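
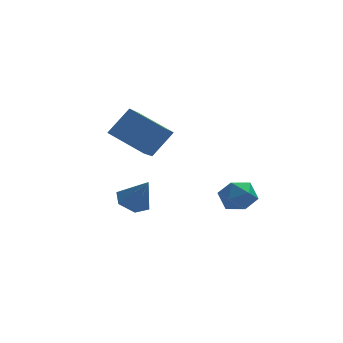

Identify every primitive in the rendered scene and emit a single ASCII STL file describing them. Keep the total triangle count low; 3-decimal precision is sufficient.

solid 
facet normal -0.608 0.793 0.034
outer loop
vertex -1.207 -0.021 -1.667
vertex -1.625 -0.363 -1.166
vertex -1.062 0.059 -0.95
endloop
endfacet
facet normal 0.060 0.991 -0.123
outer loop
vertex -1.207 -0.021 -1.667
vertex -1.062 0.059 -0.95
vertex -0.511 -0.034 -1.429
endloop
endfacet
facet normal 0.257 0.647 -0.718
outer loop
vertex -1.207 -0.021 -1.667
vertex -0.511 -0.034 -1.429
vertex -0.734 -0.513 -1.941
endloop
endfacet
facet normal -0.289 0.238 -0.927
outer loop
vertex -1.207 -0.021 -1.667
vertex -0.734 -0.513 -1.941
vertex -1.422 -0.717 -1.779
endloop
endfacet
facet normal -0.823 0.329 -0.463
outer loop
vertex -1.207 -0.021 -1.667
vertex -1.422 -0.717 -1.779
vertex -1.625 -0.363 -1.166
endloop
endfacet
facet normal 0.485 0.774 0.407
outer loop
vertex -0.511 -0.034 -1.429
vertex -1.062 0.059 -0.95
vertex -0.498 -0.383 -0.781
endloop
endfacet
facet normal -0.595 0.454 0.663
outer loop
vertex -1.062 0.059 -0.95
vertex -1.625 -0.363 -1.166
vertex -1.186 -0.587 -0.619
endloop
endfacet
facet normal -0.944 -0.297 -0.141
outer loop
vertex -1.625 -0.363 -1.166
vertex -1.422 -0.717 -1.779
vertex -1.409 -1.066 -1.131
endloop
endfacet
facet normal -0.079 -0.443 -0.893
outer loop
vertex -1.422 -0.717 -1.779
vertex -0.734 -0.513 -1.941
vertex -0.858 -1.159 -1.61
endloop
endfacet
facet normal 0.803 0.219 -0.555
outer loop
vertex -0.734 -0.513 -1.941
vertex -0.511 -0.034 -1.429
vertex -0.295 -0.737 -1.394
endloop
endfacet
facet normal 0.289 -0.238 0.927
outer loop
vertex -0.713 -1.079 -0.893
vertex -0.498 -0.383 -0.781
vertex -1.186 -0.587 -0.619
endloop
endfacet
facet normal -0.257 -0.647 0.718
outer loop
vertex -0.713 -1.079 -0.893
vertex -1.186 -0.587 -0.619
vertex -1.409 -1.066 -1.131
endloop
endfacet
facet normal -0.060 -0.991 0.123
outer loop
vertex -0.713 -1.079 -0.893
vertex -1.409 -1.066 -1.131
vertex -0.858 -1.159 -1.61
endloop
endfacet
facet normal 0.608 -0.793 -0.034
outer loop
vertex -0.713 -1.079 -0.893
vertex -0.858 -1.159 -1.61
vertex -0.295 -0.737 -1.394
endloop
endfacet
facet normal 0.823 -0.329 0.463
outer loop
vertex -0.713 -1.079 -0.893
vertex -0.295 -0.737 -1.394
vertex -0.498 -0.383 -0.781
endloop
endfacet
facet normal 0.079 0.443 0.893
outer loop
vertex -1.186 -0.587 -0.619
vertex -0.498 -0.383 -0.781
vertex -1.062 0.059 -0.95
endloop
endfacet
facet normal -0.803 -0.219 0.555
outer loop
vertex -1.409 -1.066 -1.131
vertex -1.186 -0.587 -0.619
vertex -1.625 -0.363 -1.166
endloop
endfacet
facet normal -0.485 -0.774 -0.407
outer loop
vertex -0.858 -1.159 -1.61
vertex -1.409 -1.066 -1.131
vertex -1.422 -0.717 -1.779
endloop
endfacet
facet normal 0.595 -0.454 -0.663
outer loop
vertex -0.295 -0.737 -1.394
vertex -0.858 -1.159 -1.61
vertex -0.734 -0.513 -1.941
endloop
endfacet
facet normal 0.944 0.297 0.141
outer loop
vertex -0.498 -0.383 -0.781
vertex -0.295 -0.737 -1.394
vertex -0.511 -0.034 -1.429
endloop
endfacet
facet normal -0.702 0.557 0.444
outer loop
vertex -5.075 1.31 1.27
vertex -4.26 1.581 2.219
vertex -4.501 2.756 0.365
endloop
endfacet
facet normal -0.637 -0.211 -0.742
outer loop
vertex -3.42 1.899 -0.319
vertex -5.075 1.31 1.27
vertex -4.501 2.756 0.365
endloop
endfacet
facet normal -0.703 0.556 0.444
outer loop
vertex -4.501 2.756 0.365
vertex -4.26 1.581 2.219
vertex -3.687 3.027 1.314
endloop
endfacet
facet normal 0.319 0.803 -0.503
outer loop
vertex -3.687 3.027 1.314
vertex -3.42 1.899 -0.319
vertex -4.501 2.756 0.365
endloop
endfacet
facet normal -0.319 -0.803 0.503
outer loop
vertex -5.075 1.31 1.27
vertex -3.179 0.724 1.535
vertex -4.26 1.581 2.219
endloop
endfacet
facet normal -0.637 -0.212 -0.742
outer loop
vertex -3.993 0.453 0.586
vertex -5.075 1.31 1.27
vertex -3.42 1.899 -0.319
endloop
endfacet
facet normal -0.319 -0.804 0.503
outer loop
vertex -3.993 0.453 0.586
vertex -3.179 0.724 1.535
vertex -5.075 1.31 1.27
endloop
endfacet
facet normal 0.637 0.212 0.741
outer loop
vertex -4.26 1.581 2.219
vertex -3.179 0.724 1.535
vertex -3.687 3.027 1.314
endloop
endfacet
facet normal 0.318 0.804 -0.503
outer loop
vertex -2.605 2.17 0.63
vertex -3.42 1.899 -0.319
vertex -3.687 3.027 1.314
endloop
endfacet
facet normal 0.636 0.212 0.742
outer loop
vertex -3.687 3.027 1.314
vertex -3.179 0.724 1.535
vertex -2.605 2.17 0.63
endloop
endfacet
facet normal 0.702 -0.556 -0.444
outer loop
vertex -2.605 2.17 0.63
vertex -3.993 0.453 0.586
vertex -3.42 1.899 -0.319
endloop
endfacet
facet normal 0.702 -0.557 -0.444
outer loop
vertex -3.179 0.724 1.535
vertex -3.993 0.453 0.586
vertex -2.605 2.17 0.63
endloop
endfacet
facet normal -0.367 0.349 -0.863
outer loop
vertex -3.274 3.636 -3.321
vertex -3.862 3.27 -3.219
vertex -3.811 3.925 -2.976
endloop
endfacet
facet normal 0.632 0.619 0.466
outer loop
vertex -3.274 3.636 -3.321
vertex -3.811 3.925 -2.976
vertex -3.378 2.81 -2.081
endloop
endfacet
facet normal -0.367 0.349 -0.863
outer loop
vertex -3.811 3.925 -2.976
vertex -3.862 3.27 -3.219
vertex -4.399 3.559 -2.874
endloop
endfacet
facet normal -0.210 0.561 0.801
outer loop
vertex -3.811 3.925 -2.976
vertex -4.399 3.559 -2.874
vertex -3.378 2.81 -2.081
endloop
endfacet
facet normal -0.367 0.349 -0.863
outer loop
vertex -4.399 3.559 -2.874
vertex -3.862 3.27 -3.219
vertex -4.45 2.904 -3.117
endloop
endfacet
facet normal -0.689 -0.204 0.695
outer loop
vertex -4.399 3.559 -2.874
vertex -4.45 2.904 -3.117
vertex -3.378 2.81 -2.081
endloop
endfacet
facet normal -0.367 0.349 -0.862
outer loop
vertex -4.45 2.904 -3.117
vertex -3.862 3.27 -3.219
vertex -3.913 2.616 -3.462
endloop
endfacet
facet normal -0.325 -0.911 0.254
outer loop
vertex -4.45 2.904 -3.117
vertex -3.913 2.616 -3.462
vertex -3.378 2.81 -2.081
endloop
endfacet
facet normal -0.367 0.349 -0.862
outer loop
vertex -3.913 2.616 -3.462
vertex -3.862 3.27 -3.219
vertex -3.325 2.982 -3.564
endloop
endfacet
facet normal 0.517 -0.852 -0.080
outer loop
vertex -3.913 2.616 -3.462
vertex -3.325 2.982 -3.564
vertex -3.378 2.81 -2.081
endloop
endfacet
facet normal -0.367 0.349 -0.862
outer loop
vertex -3.325 2.982 -3.564
vertex -3.862 3.27 -3.219
vertex -3.274 3.636 -3.321
endloop
endfacet
facet normal 0.996 -0.087 0.025
outer loop
vertex -3.325 2.982 -3.564
vertex -3.274 3.636 -3.321
vertex -3.378 2.81 -2.081
endloop
endfacet

endsolid


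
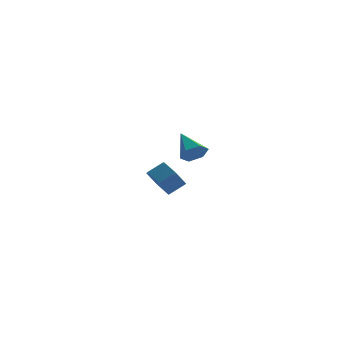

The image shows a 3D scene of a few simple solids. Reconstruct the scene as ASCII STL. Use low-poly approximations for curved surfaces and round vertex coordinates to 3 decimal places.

solid 
facet normal 0.453 -0.717 -0.530
outer loop
vertex -0.156 -3.775 2.837
vertex -0.787 -4.004 2.607
vertex -0.433 -3.509 2.24
endloop
endfacet
facet normal 0.585 0.806 0.087
outer loop
vertex -0.156 -3.775 2.837
vertex -0.433 -3.509 2.24
vertex -1.513 -2.856 3.453
endloop
endfacet
facet normal 0.454 -0.717 -0.529
outer loop
vertex -0.433 -3.509 2.24
vertex -0.787 -4.004 2.607
vertex -1.064 -3.738 2.009
endloop
endfacet
facet normal -0.104 0.834 -0.542
outer loop
vertex -0.433 -3.509 2.24
vertex -1.064 -3.738 2.009
vertex -1.513 -2.856 3.453
endloop
endfacet
facet normal 0.454 -0.717 -0.529
outer loop
vertex -1.064 -3.738 2.009
vertex -0.787 -4.004 2.607
vertex -1.418 -4.233 2.376
endloop
endfacet
facet normal -0.852 0.284 -0.439
outer loop
vertex -1.064 -3.738 2.009
vertex -1.418 -4.233 2.376
vertex -1.513 -2.856 3.453
endloop
endfacet
facet normal 0.454 -0.717 -0.529
outer loop
vertex -1.418 -4.233 2.376
vertex -0.787 -4.004 2.607
vertex -1.141 -4.498 2.973
endloop
endfacet
facet normal -0.911 -0.292 0.293
outer loop
vertex -1.418 -4.233 2.376
vertex -1.141 -4.498 2.973
vertex -1.513 -2.856 3.453
endloop
endfacet
facet normal 0.454 -0.717 -0.529
outer loop
vertex -1.141 -4.498 2.973
vertex -0.787 -4.004 2.607
vertex -0.51 -4.269 3.204
endloop
endfacet
facet normal -0.221 -0.319 0.921
outer loop
vertex -1.141 -4.498 2.973
vertex -0.51 -4.269 3.204
vertex -1.513 -2.856 3.453
endloop
endfacet
facet normal 0.453 -0.718 -0.529
outer loop
vertex -0.51 -4.269 3.204
vertex -0.787 -4.004 2.607
vertex -0.156 -3.775 2.837
endloop
endfacet
facet normal 0.527 0.230 0.818
outer loop
vertex -0.51 -4.269 3.204
vertex -0.156 -3.775 2.837
vertex -1.513 -2.856 3.453
endloop
endfacet
facet normal -0.749 -0.367 -0.551
outer loop
vertex -2.568 2.463 -2.658
vertex -3.07 2.209 -1.807
vertex -3.211 3.128 -2.227
endloop
endfacet
facet normal 0.204 0.664 -0.719
outer loop
vertex -2.568 2.463 -2.658
vertex -3.211 3.128 -2.227
vertex -1.789 2.845 -2.084
endloop
endfacet
facet normal 0.204 0.663 -0.720
outer loop
vertex -1.789 2.845 -2.084
vertex -3.211 3.128 -2.227
vertex -2.432 3.51 -1.654
endloop
endfacet
facet normal 0.749 0.368 0.551
outer loop
vertex -1.789 2.845 -2.084
vertex -2.432 3.51 -1.654
vertex -2.29 2.591 -1.233
endloop
endfacet
facet normal -0.750 -0.367 -0.551
outer loop
vertex -3.211 3.128 -2.227
vertex -3.07 2.209 -1.807
vertex -3.712 2.874 -1.376
endloop
endfacet
facet normal -0.444 0.896 0.006
outer loop
vertex -3.211 3.128 -2.227
vertex -3.712 2.874 -1.376
vertex -2.432 3.51 -1.654
endloop
endfacet
facet normal -0.444 0.896 0.006
outer loop
vertex -2.432 3.51 -1.654
vertex -3.712 2.874 -1.376
vertex -2.933 3.256 -0.803
endloop
endfacet
facet normal 0.749 0.368 0.551
outer loop
vertex -2.432 3.51 -1.654
vertex -2.933 3.256 -0.803
vertex -2.29 2.591 -1.233
endloop
endfacet
facet normal -0.750 -0.367 -0.551
outer loop
vertex -3.712 2.874 -1.376
vertex -3.07 2.209 -1.807
vertex -3.571 1.955 -0.956
endloop
endfacet
facet normal -0.648 0.232 0.726
outer loop
vertex -3.712 2.874 -1.376
vertex -3.571 1.955 -0.956
vertex -2.933 3.256 -0.803
endloop
endfacet
facet normal -0.648 0.233 0.725
outer loop
vertex -2.933 3.256 -0.803
vertex -3.571 1.955 -0.956
vertex -2.792 2.337 -0.382
endloop
endfacet
facet normal 0.749 0.368 0.551
outer loop
vertex -2.933 3.256 -0.803
vertex -2.792 2.337 -0.382
vertex -2.29 2.591 -1.233
endloop
endfacet
facet normal -0.749 -0.368 -0.551
outer loop
vertex -3.571 1.955 -0.956
vertex -3.07 2.209 -1.807
vertex -2.928 1.29 -1.386
endloop
endfacet
facet normal -0.205 -0.663 0.720
outer loop
vertex -3.571 1.955 -0.956
vertex -2.928 1.29 -1.386
vertex -2.792 2.337 -0.382
endloop
endfacet
facet normal -0.204 -0.664 0.720
outer loop
vertex -2.792 2.337 -0.382
vertex -2.928 1.29 -1.386
vertex -2.149 1.672 -0.813
endloop
endfacet
facet normal 0.749 0.367 0.551
outer loop
vertex -2.792 2.337 -0.382
vertex -2.149 1.672 -0.813
vertex -2.29 2.591 -1.233
endloop
endfacet
facet normal -0.749 -0.368 -0.551
outer loop
vertex -2.928 1.29 -1.386
vertex -3.07 2.209 -1.807
vertex -2.427 1.544 -2.237
endloop
endfacet
facet normal 0.444 -0.896 -0.006
outer loop
vertex -2.928 1.29 -1.386
vertex -2.427 1.544 -2.237
vertex -2.149 1.672 -0.813
endloop
endfacet
facet normal 0.444 -0.896 -0.006
outer loop
vertex -2.149 1.672 -0.813
vertex -2.427 1.544 -2.237
vertex -1.648 1.926 -1.664
endloop
endfacet
facet normal 0.750 0.367 0.551
outer loop
vertex -2.149 1.672 -0.813
vertex -1.648 1.926 -1.664
vertex -2.29 2.591 -1.233
endloop
endfacet
facet normal -0.749 -0.368 -0.551
outer loop
vertex -2.427 1.544 -2.237
vertex -3.07 2.209 -1.807
vertex -2.568 2.463 -2.658
endloop
endfacet
facet normal 0.648 -0.233 -0.725
outer loop
vertex -2.427 1.544 -2.237
vertex -2.568 2.463 -2.658
vertex -1.648 1.926 -1.664
endloop
endfacet
facet normal 0.648 -0.232 -0.725
outer loop
vertex -1.648 1.926 -1.664
vertex -2.568 2.463 -2.658
vertex -1.789 2.845 -2.084
endloop
endfacet
facet normal 0.750 0.367 0.551
outer loop
vertex -1.648 1.926 -1.664
vertex -1.789 2.845 -2.084
vertex -2.29 2.591 -1.233
endloop
endfacet

endsolid


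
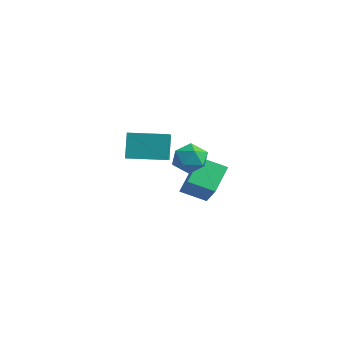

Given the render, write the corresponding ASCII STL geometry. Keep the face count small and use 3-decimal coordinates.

solid 
facet normal -0.909 0.361 -0.208
outer loop
vertex 2.241 0.885 -1.075
vertex 1.964 0.643 -0.284
vertex 2.306 1.437 -0.402
endloop
endfacet
facet normal -0.405 0.726 -0.556
outer loop
vertex 2.241 0.885 -1.075
vertex 2.306 1.437 -0.402
vertex 2.962 1.365 -0.973
endloop
endfacet
facet normal -0.041 0.267 -0.963
outer loop
vertex 2.241 0.885 -1.075
vertex 2.962 1.365 -0.973
vertex 3.025 0.527 -1.208
endloop
endfacet
facet normal -0.322 -0.383 -0.866
outer loop
vertex 2.241 0.885 -1.075
vertex 3.025 0.527 -1.208
vertex 2.408 0.08 -0.781
endloop
endfacet
facet normal -0.858 -0.324 -0.399
outer loop
vertex 2.241 0.885 -1.075
vertex 2.408 0.08 -0.781
vertex 1.964 0.643 -0.284
endloop
endfacet
facet normal 0.046 0.996 -0.073
outer loop
vertex 2.962 1.365 -0.973
vertex 2.306 1.437 -0.402
vertex 3.132 1.42 -0.119
endloop
endfacet
facet normal -0.771 0.405 0.492
outer loop
vertex 2.306 1.437 -0.402
vertex 1.964 0.643 -0.284
vertex 2.515 0.973 0.308
endloop
endfacet
facet normal -0.688 -0.703 0.182
outer loop
vertex 1.964 0.643 -0.284
vertex 2.408 0.08 -0.781
vertex 2.578 0.135 0.073
endloop
endfacet
facet normal 0.180 -0.798 -0.575
outer loop
vertex 2.408 0.08 -0.781
vertex 3.025 0.527 -1.208
vertex 3.234 0.063 -0.498
endloop
endfacet
facet normal 0.634 0.253 -0.731
outer loop
vertex 3.025 0.527 -1.208
vertex 2.962 1.365 -0.973
vertex 3.576 0.857 -0.616
endloop
endfacet
facet normal 0.322 0.383 0.866
outer loop
vertex 3.299 0.615 0.175
vertex 3.132 1.42 -0.119
vertex 2.515 0.973 0.308
endloop
endfacet
facet normal 0.041 -0.267 0.963
outer loop
vertex 3.299 0.615 0.175
vertex 2.515 0.973 0.308
vertex 2.578 0.135 0.073
endloop
endfacet
facet normal 0.405 -0.726 0.556
outer loop
vertex 3.299 0.615 0.175
vertex 2.578 0.135 0.073
vertex 3.234 0.063 -0.498
endloop
endfacet
facet normal 0.909 -0.361 0.208
outer loop
vertex 3.299 0.615 0.175
vertex 3.234 0.063 -0.498
vertex 3.576 0.857 -0.616
endloop
endfacet
facet normal 0.858 0.324 0.399
outer loop
vertex 3.299 0.615 0.175
vertex 3.576 0.857 -0.616
vertex 3.132 1.42 -0.119
endloop
endfacet
facet normal -0.180 0.798 0.575
outer loop
vertex 2.515 0.973 0.308
vertex 3.132 1.42 -0.119
vertex 2.306 1.437 -0.402
endloop
endfacet
facet normal -0.634 -0.253 0.731
outer loop
vertex 2.578 0.135 0.073
vertex 2.515 0.973 0.308
vertex 1.964 0.643 -0.284
endloop
endfacet
facet normal -0.046 -0.996 0.073
outer loop
vertex 3.234 0.063 -0.498
vertex 2.578 0.135 0.073
vertex 2.408 0.08 -0.781
endloop
endfacet
facet normal 0.771 -0.405 -0.492
outer loop
vertex 3.576 0.857 -0.616
vertex 3.234 0.063 -0.498
vertex 3.025 0.527 -1.208
endloop
endfacet
facet normal 0.688 0.703 -0.182
outer loop
vertex 3.132 1.42 -0.119
vertex 3.576 0.857 -0.616
vertex 2.962 1.365 -0.973
endloop
endfacet
facet normal -0.716 0.234 -0.658
outer loop
vertex -0.008 2.777 -2.404
vertex 0.778 3.696 -2.933
vertex 0.572 1.698 -3.418
endloop
endfacet
facet normal -0.595 -0.697 0.401
outer loop
vertex 1.782 1.304 -2.307
vertex -0.008 2.777 -2.404
vertex 0.572 1.698 -3.418
endloop
endfacet
facet normal -0.716 0.234 -0.658
outer loop
vertex 0.572 1.698 -3.418
vertex 0.778 3.696 -2.933
vertex 1.358 2.618 -3.947
endloop
endfacet
facet normal 0.365 -0.678 -0.638
outer loop
vertex 1.358 2.618 -3.947
vertex 1.782 1.304 -2.307
vertex 0.572 1.698 -3.418
endloop
endfacet
facet normal -0.364 0.679 0.638
outer loop
vertex -0.008 2.777 -2.404
vertex 1.988 3.302 -1.822
vertex 0.778 3.696 -2.933
endloop
endfacet
facet normal -0.595 -0.697 0.400
outer loop
vertex 1.202 2.382 -1.293
vertex -0.008 2.777 -2.404
vertex 1.782 1.304 -2.307
endloop
endfacet
facet normal -0.364 0.678 0.638
outer loop
vertex 1.202 2.382 -1.293
vertex 1.988 3.302 -1.822
vertex -0.008 2.777 -2.404
endloop
endfacet
facet normal 0.595 0.697 -0.401
outer loop
vertex 0.778 3.696 -2.933
vertex 1.988 3.302 -1.822
vertex 1.358 2.618 -3.947
endloop
endfacet
facet normal 0.364 -0.679 -0.638
outer loop
vertex 2.568 2.223 -2.836
vertex 1.782 1.304 -2.307
vertex 1.358 2.618 -3.947
endloop
endfacet
facet normal 0.595 0.697 -0.401
outer loop
vertex 1.358 2.618 -3.947
vertex 1.988 3.302 -1.822
vertex 2.568 2.223 -2.836
endloop
endfacet
facet normal 0.716 -0.234 0.658
outer loop
vertex 2.568 2.223 -2.836
vertex 1.202 2.382 -1.293
vertex 1.782 1.304 -2.307
endloop
endfacet
facet normal 0.716 -0.233 0.658
outer loop
vertex 1.988 3.302 -1.822
vertex 1.202 2.382 -1.293
vertex 2.568 2.223 -2.836
endloop
endfacet
facet normal -0.596 -0.802 0.035
outer loop
vertex 3.838 -3.079 2.209
vertex 2.384 -2.029 1.495
vertex 4.209 -3.41 0.965
endloop
endfacet
facet normal 0.753 -0.545 0.369
outer loop
vertex 5.236 -2.031 0.905
vertex 3.838 -3.079 2.209
vertex 4.209 -3.41 0.965
endloop
endfacet
facet normal -0.597 -0.802 0.035
outer loop
vertex 4.209 -3.41 0.965
vertex 2.384 -2.029 1.495
vertex 2.756 -2.36 0.251
endloop
endfacet
facet normal 0.278 -0.247 -0.928
outer loop
vertex 2.756 -2.36 0.251
vertex 5.236 -2.031 0.905
vertex 4.209 -3.41 0.965
endloop
endfacet
facet normal -0.277 0.247 0.928
outer loop
vertex 3.838 -3.079 2.209
vertex 3.411 -0.65 1.435
vertex 2.384 -2.029 1.495
endloop
endfacet
facet normal 0.753 -0.544 0.370
outer loop
vertex 4.864 -1.7 2.149
vertex 3.838 -3.079 2.209
vertex 5.236 -2.031 0.905
endloop
endfacet
facet normal -0.278 0.247 0.928
outer loop
vertex 4.864 -1.7 2.149
vertex 3.411 -0.65 1.435
vertex 3.838 -3.079 2.209
endloop
endfacet
facet normal -0.753 0.545 -0.370
outer loop
vertex 2.384 -2.029 1.495
vertex 3.411 -0.65 1.435
vertex 2.756 -2.36 0.251
endloop
endfacet
facet normal 0.278 -0.247 -0.928
outer loop
vertex 3.782 -0.981 0.191
vertex 5.236 -2.031 0.905
vertex 2.756 -2.36 0.251
endloop
endfacet
facet normal -0.753 0.544 -0.369
outer loop
vertex 2.756 -2.36 0.251
vertex 3.411 -0.65 1.435
vertex 3.782 -0.981 0.191
endloop
endfacet
facet normal 0.596 0.802 -0.035
outer loop
vertex 3.782 -0.981 0.191
vertex 4.864 -1.7 2.149
vertex 5.236 -2.031 0.905
endloop
endfacet
facet normal 0.597 0.802 -0.035
outer loop
vertex 3.411 -0.65 1.435
vertex 4.864 -1.7 2.149
vertex 3.782 -0.981 0.191
endloop
endfacet

endsolid


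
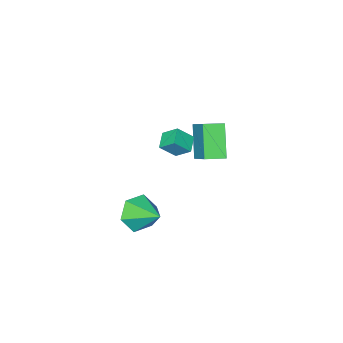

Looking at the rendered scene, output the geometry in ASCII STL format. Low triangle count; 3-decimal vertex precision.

solid 
facet normal -0.726 -0.591 0.351
outer loop
vertex -1.534 -0.524 -0.981
vertex -2.23 -0.126 -1.749
vertex -1.24 -1.275 -1.637
endloop
endfacet
facet normal 0.627 -0.359 0.692
outer loop
vertex -0.55 -0.714 -1.971
vertex -1.534 -0.524 -0.981
vertex -1.24 -1.275 -1.637
endloop
endfacet
facet normal -0.726 -0.591 0.351
outer loop
vertex -1.24 -1.275 -1.637
vertex -2.23 -0.126 -1.749
vertex -1.935 -0.878 -2.405
endloop
endfacet
facet normal 0.283 -0.723 -0.630
outer loop
vertex -1.935 -0.878 -2.405
vertex -0.55 -0.714 -1.971
vertex -1.24 -1.275 -1.637
endloop
endfacet
facet normal -0.282 0.723 0.631
outer loop
vertex -1.534 -0.524 -0.981
vertex -1.54 0.435 -2.083
vertex -2.23 -0.126 -1.749
endloop
endfacet
facet normal 0.627 -0.358 0.692
outer loop
vertex -0.845 0.038 -1.315
vertex -1.534 -0.524 -0.981
vertex -0.55 -0.714 -1.971
endloop
endfacet
facet normal -0.284 0.723 0.630
outer loop
vertex -0.845 0.038 -1.315
vertex -1.54 0.435 -2.083
vertex -1.534 -0.524 -0.981
endloop
endfacet
facet normal -0.626 0.358 -0.692
outer loop
vertex -2.23 -0.126 -1.749
vertex -1.54 0.435 -2.083
vertex -1.935 -0.878 -2.405
endloop
endfacet
facet normal 0.283 -0.722 -0.631
outer loop
vertex -1.246 -0.316 -2.739
vertex -0.55 -0.714 -1.971
vertex -1.935 -0.878 -2.405
endloop
endfacet
facet normal -0.627 0.358 -0.691
outer loop
vertex -1.935 -0.878 -2.405
vertex -1.54 0.435 -2.083
vertex -1.246 -0.316 -2.739
endloop
endfacet
facet normal 0.726 0.591 -0.351
outer loop
vertex -1.246 -0.316 -2.739
vertex -0.845 0.038 -1.315
vertex -0.55 -0.714 -1.971
endloop
endfacet
facet normal 0.726 0.591 -0.351
outer loop
vertex -1.54 0.435 -2.083
vertex -0.845 0.038 -1.315
vertex -1.246 -0.316 -2.739
endloop
endfacet
facet normal 0.017 -0.882 -0.472
outer loop
vertex 2.429 0.37 -3.476
vertex 2.024 0.826 -4.343
vertex 3.075 0.776 -4.212
endloop
endfacet
facet normal 0.691 0.174 0.702
outer loop
vertex 2.429 0.37 -3.476
vertex 3.075 0.776 -4.212
vertex 1.996 2.334 -3.537
endloop
endfacet
facet normal 0.017 -0.882 -0.471
outer loop
vertex 3.075 0.776 -4.212
vertex 2.024 0.826 -4.343
vertex 2.67 1.231 -5.079
endloop
endfacet
facet normal 0.806 0.588 -0.068
outer loop
vertex 3.075 0.776 -4.212
vertex 2.67 1.231 -5.079
vertex 1.996 2.334 -3.537
endloop
endfacet
facet normal 0.016 -0.882 -0.471
outer loop
vertex 2.67 1.231 -5.079
vertex 2.024 0.826 -4.343
vertex 1.619 1.282 -5.21
endloop
endfacet
facet normal 0.108 0.830 -0.547
outer loop
vertex 2.67 1.231 -5.079
vertex 1.619 1.282 -5.21
vertex 1.996 2.334 -3.537
endloop
endfacet
facet normal 0.016 -0.882 -0.471
outer loop
vertex 1.619 1.282 -5.21
vertex 2.024 0.826 -4.343
vertex 0.973 0.876 -4.473
endloop
endfacet
facet normal -0.706 0.660 -0.256
outer loop
vertex 1.619 1.282 -5.21
vertex 0.973 0.876 -4.473
vertex 1.996 2.334 -3.537
endloop
endfacet
facet normal 0.016 -0.882 -0.471
outer loop
vertex 0.973 0.876 -4.473
vertex 2.024 0.826 -4.343
vertex 1.379 0.42 -3.606
endloop
endfacet
facet normal -0.822 0.246 0.514
outer loop
vertex 0.973 0.876 -4.473
vertex 1.379 0.42 -3.606
vertex 1.996 2.334 -3.537
endloop
endfacet
facet normal 0.016 -0.882 -0.471
outer loop
vertex 1.379 0.42 -3.606
vertex 2.024 0.826 -4.343
vertex 2.429 0.37 -3.476
endloop
endfacet
facet normal -0.123 0.004 0.992
outer loop
vertex 1.379 0.42 -3.606
vertex 2.429 0.37 -3.476
vertex 1.996 2.334 -3.537
endloop
endfacet
facet normal -0.867 0.481 -0.130
outer loop
vertex -4.871 -1.597 -3.17
vertex -4.286 -0.207 -1.933
vertex -4.068 -0.564 -4.709
endloop
endfacet
facet normal -0.300 -0.712 -0.635
outer loop
vertex -3.114 -1.093 -4.567
vertex -4.871 -1.597 -3.17
vertex -4.068 -0.564 -4.709
endloop
endfacet
facet normal -0.867 0.481 -0.130
outer loop
vertex -4.068 -0.564 -4.709
vertex -4.286 -0.207 -1.933
vertex -3.483 0.825 -3.473
endloop
endfacet
facet normal 0.397 0.511 -0.762
outer loop
vertex -3.483 0.825 -3.473
vertex -3.114 -1.093 -4.567
vertex -4.068 -0.564 -4.709
endloop
endfacet
facet normal -0.397 -0.511 0.762
outer loop
vertex -4.871 -1.597 -3.17
vertex -3.332 -0.736 -1.791
vertex -4.286 -0.207 -1.933
endloop
endfacet
facet normal -0.300 -0.713 -0.634
outer loop
vertex -3.917 -2.125 -3.027
vertex -4.871 -1.597 -3.17
vertex -3.114 -1.093 -4.567
endloop
endfacet
facet normal -0.397 -0.511 0.762
outer loop
vertex -3.917 -2.125 -3.027
vertex -3.332 -0.736 -1.791
vertex -4.871 -1.597 -3.17
endloop
endfacet
facet normal 0.301 0.712 0.634
outer loop
vertex -4.286 -0.207 -1.933
vertex -3.332 -0.736 -1.791
vertex -3.483 0.825 -3.473
endloop
endfacet
facet normal 0.397 0.511 -0.762
outer loop
vertex -2.529 0.297 -3.33
vertex -3.114 -1.093 -4.567
vertex -3.483 0.825 -3.473
endloop
endfacet
facet normal 0.299 0.713 0.634
outer loop
vertex -3.483 0.825 -3.473
vertex -3.332 -0.736 -1.791
vertex -2.529 0.297 -3.33
endloop
endfacet
facet normal 0.867 -0.481 0.130
outer loop
vertex -2.529 0.297 -3.33
vertex -3.917 -2.125 -3.027
vertex -3.114 -1.093 -4.567
endloop
endfacet
facet normal 0.867 -0.481 0.130
outer loop
vertex -3.332 -0.736 -1.791
vertex -3.917 -2.125 -3.027
vertex -2.529 0.297 -3.33
endloop
endfacet

endsolid


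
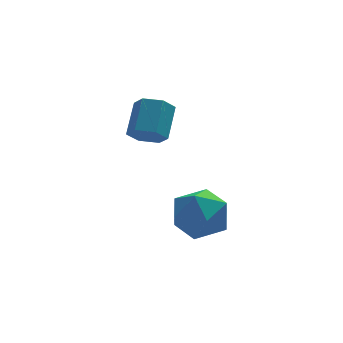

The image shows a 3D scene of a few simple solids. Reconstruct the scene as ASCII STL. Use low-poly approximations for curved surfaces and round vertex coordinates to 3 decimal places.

solid 
facet normal -0.322 -0.698 -0.639
outer loop
vertex -1.26 -1.195 2.343
vertex -1.896 -0.929 2.373
vertex -1.448 -0.702 1.899
endloop
endfacet
facet normal 0.906 -0.034 -0.421
outer loop
vertex -1.26 -1.195 2.343
vertex -1.448 -0.702 1.899
vertex -0.808 -0.218 3.238
endloop
endfacet
facet normal 0.906 -0.033 -0.421
outer loop
vertex -0.808 -0.218 3.238
vertex -1.448 -0.702 1.899
vertex -0.997 0.276 2.793
endloop
endfacet
facet normal 0.322 0.699 0.639
outer loop
vertex -0.808 -0.218 3.238
vertex -0.997 0.276 2.793
vertex -1.444 0.049 3.267
endloop
endfacet
facet normal -0.322 -0.698 -0.639
outer loop
vertex -1.448 -0.702 1.899
vertex -1.896 -0.929 2.373
vertex -2.084 -0.436 1.929
endloop
endfacet
facet normal 0.216 0.603 -0.768
outer loop
vertex -1.448 -0.702 1.899
vertex -2.084 -0.436 1.929
vertex -0.997 0.276 2.793
endloop
endfacet
facet normal 0.216 0.603 -0.768
outer loop
vertex -0.997 0.276 2.793
vertex -2.084 -0.436 1.929
vertex -1.633 0.542 2.823
endloop
endfacet
facet normal 0.322 0.699 0.639
outer loop
vertex -0.997 0.276 2.793
vertex -1.633 0.542 2.823
vertex -1.444 0.049 3.267
endloop
endfacet
facet normal -0.322 -0.698 -0.639
outer loop
vertex -2.084 -0.436 1.929
vertex -1.896 -0.929 2.373
vertex -2.532 -0.662 2.402
endloop
endfacet
facet normal -0.689 0.636 -0.348
outer loop
vertex -2.084 -0.436 1.929
vertex -2.532 -0.662 2.402
vertex -1.633 0.542 2.823
endloop
endfacet
facet normal -0.690 0.636 -0.346
outer loop
vertex -1.633 0.542 2.823
vertex -2.532 -0.662 2.402
vertex -2.08 0.315 3.297
endloop
endfacet
facet normal 0.322 0.699 0.639
outer loop
vertex -1.633 0.542 2.823
vertex -2.08 0.315 3.297
vertex -1.444 0.049 3.267
endloop
endfacet
facet normal -0.322 -0.699 -0.639
outer loop
vertex -2.532 -0.662 2.402
vertex -1.896 -0.929 2.373
vertex -2.343 -1.156 2.847
endloop
endfacet
facet normal -0.906 0.033 0.422
outer loop
vertex -2.532 -0.662 2.402
vertex -2.343 -1.156 2.847
vertex -2.08 0.315 3.297
endloop
endfacet
facet normal -0.907 0.033 0.421
outer loop
vertex -2.08 0.315 3.297
vertex -2.343 -1.156 2.847
vertex -1.892 -0.178 3.741
endloop
endfacet
facet normal 0.322 0.698 0.639
outer loop
vertex -2.08 0.315 3.297
vertex -1.892 -0.178 3.741
vertex -1.444 0.049 3.267
endloop
endfacet
facet normal -0.322 -0.699 -0.639
outer loop
vertex -2.343 -1.156 2.847
vertex -1.896 -0.929 2.373
vertex -1.707 -1.422 2.817
endloop
endfacet
facet normal -0.216 -0.603 0.768
outer loop
vertex -2.343 -1.156 2.847
vertex -1.707 -1.422 2.817
vertex -1.892 -0.178 3.741
endloop
endfacet
facet normal -0.216 -0.603 0.768
outer loop
vertex -1.892 -0.178 3.741
vertex -1.707 -1.422 2.817
vertex -1.256 -0.444 3.711
endloop
endfacet
facet normal 0.322 0.698 0.639
outer loop
vertex -1.892 -0.178 3.741
vertex -1.256 -0.444 3.711
vertex -1.444 0.049 3.267
endloop
endfacet
facet normal -0.322 -0.699 -0.639
outer loop
vertex -1.707 -1.422 2.817
vertex -1.896 -0.929 2.373
vertex -1.26 -1.195 2.343
endloop
endfacet
facet normal 0.690 -0.635 0.347
outer loop
vertex -1.707 -1.422 2.817
vertex -1.26 -1.195 2.343
vertex -1.256 -0.444 3.711
endloop
endfacet
facet normal 0.688 -0.637 0.348
outer loop
vertex -1.256 -0.444 3.711
vertex -1.26 -1.195 2.343
vertex -0.808 -0.218 3.238
endloop
endfacet
facet normal 0.322 0.698 0.639
outer loop
vertex -1.256 -0.444 3.711
vertex -0.808 -0.218 3.238
vertex -1.444 0.049 3.267
endloop
endfacet
facet normal -0.976 0.216 0.003
outer loop
vertex -1.542 -3.505 -0.26
vertex -1.699 -4.225 0.52
vertex -1.473 -3.206 0.768
endloop
endfacet
facet normal -0.591 0.784 -0.188
outer loop
vertex -1.542 -3.505 -0.26
vertex -1.473 -3.206 0.768
vertex -0.761 -2.841 0.054
endloop
endfacet
facet normal -0.209 0.608 -0.766
outer loop
vertex -1.542 -3.505 -0.26
vertex -0.761 -2.841 0.054
vertex -0.546 -3.634 -0.635
endloop
endfacet
facet normal -0.359 -0.069 -0.931
outer loop
vertex -1.542 -3.505 -0.26
vertex -0.546 -3.634 -0.635
vertex -1.126 -4.489 -0.348
endloop
endfacet
facet normal -0.834 -0.312 -0.456
outer loop
vertex -1.542 -3.505 -0.26
vertex -1.126 -4.489 -0.348
vertex -1.699 -4.225 0.52
endloop
endfacet
facet normal -0.135 0.930 0.341
outer loop
vertex -0.761 -2.841 0.054
vertex -1.473 -3.206 0.768
vertex -0.434 -3.151 1.028
endloop
endfacet
facet normal -0.759 0.010 0.651
outer loop
vertex -1.473 -3.206 0.768
vertex -1.699 -4.225 0.52
vertex -1.014 -4.006 1.315
endloop
endfacet
facet normal -0.528 -0.844 -0.092
outer loop
vertex -1.699 -4.225 0.52
vertex -1.126 -4.489 -0.348
vertex -0.799 -4.799 0.626
endloop
endfacet
facet normal 0.239 -0.451 -0.860
outer loop
vertex -1.126 -4.489 -0.348
vertex -0.546 -3.634 -0.635
vertex -0.087 -4.434 -0.088
endloop
endfacet
facet normal 0.482 0.646 -0.593
outer loop
vertex -0.546 -3.634 -0.635
vertex -0.761 -2.841 0.054
vertex 0.139 -3.415 0.16
endloop
endfacet
facet normal 0.359 0.069 0.931
outer loop
vertex -0.018 -4.135 0.94
vertex -0.434 -3.151 1.028
vertex -1.014 -4.006 1.315
endloop
endfacet
facet normal 0.209 -0.608 0.766
outer loop
vertex -0.018 -4.135 0.94
vertex -1.014 -4.006 1.315
vertex -0.799 -4.799 0.626
endloop
endfacet
facet normal 0.591 -0.784 0.188
outer loop
vertex -0.018 -4.135 0.94
vertex -0.799 -4.799 0.626
vertex -0.087 -4.434 -0.088
endloop
endfacet
facet normal 0.976 -0.216 -0.003
outer loop
vertex -0.018 -4.135 0.94
vertex -0.087 -4.434 -0.088
vertex 0.139 -3.415 0.16
endloop
endfacet
facet normal 0.834 0.312 0.456
outer loop
vertex -0.018 -4.135 0.94
vertex 0.139 -3.415 0.16
vertex -0.434 -3.151 1.028
endloop
endfacet
facet normal -0.239 0.451 0.860
outer loop
vertex -1.014 -4.006 1.315
vertex -0.434 -3.151 1.028
vertex -1.473 -3.206 0.768
endloop
endfacet
facet normal -0.482 -0.646 0.593
outer loop
vertex -0.799 -4.799 0.626
vertex -1.014 -4.006 1.315
vertex -1.699 -4.225 0.52
endloop
endfacet
facet normal 0.135 -0.930 -0.341
outer loop
vertex -0.087 -4.434 -0.088
vertex -0.799 -4.799 0.626
vertex -1.126 -4.489 -0.348
endloop
endfacet
facet normal 0.759 -0.010 -0.651
outer loop
vertex 0.139 -3.415 0.16
vertex -0.087 -4.434 -0.088
vertex -0.546 -3.634 -0.635
endloop
endfacet
facet normal 0.528 0.844 0.092
outer loop
vertex -0.434 -3.151 1.028
vertex 0.139 -3.415 0.16
vertex -0.761 -2.841 0.054
endloop
endfacet

endsolid


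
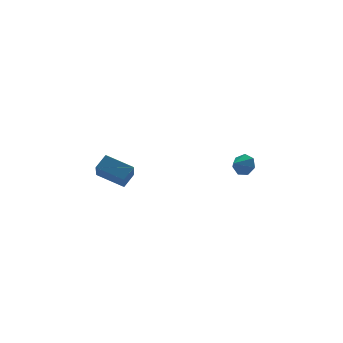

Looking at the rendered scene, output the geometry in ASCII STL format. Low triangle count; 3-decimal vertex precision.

solid 
facet normal 0.753 0.512 -0.413
outer loop
vertex 3.862 2.535 3.215
vertex 3.407 2.776 2.684
vertex 3.555 3.086 3.339
endloop
endfacet
facet normal -0.041 -0.241 0.970
outer loop
vertex 3.862 2.535 3.215
vertex 3.555 3.086 3.339
vertex 2.653 2.264 3.096
endloop
endfacet
facet normal 0.753 0.513 -0.413
outer loop
vertex 3.555 3.086 3.339
vertex 3.407 2.776 2.684
vertex 3.137 3.403 2.97
endloop
endfacet
facet normal -0.493 0.300 0.817
outer loop
vertex 3.555 3.086 3.339
vertex 3.137 3.403 2.97
vertex 2.653 2.264 3.096
endloop
endfacet
facet normal 0.753 0.512 -0.413
outer loop
vertex 3.137 3.403 2.97
vertex 3.407 2.776 2.684
vertex 2.922 3.248 2.385
endloop
endfacet
facet normal -0.889 0.402 0.220
outer loop
vertex 3.137 3.403 2.97
vertex 2.922 3.248 2.385
vertex 2.653 2.264 3.096
endloop
endfacet
facet normal 0.753 0.512 -0.413
outer loop
vertex 2.922 3.248 2.385
vertex 3.407 2.776 2.684
vertex 3.071 2.738 2.025
endloop
endfacet
facet normal -0.930 -0.012 -0.368
outer loop
vertex 2.922 3.248 2.385
vertex 3.071 2.738 2.025
vertex 2.653 2.264 3.096
endloop
endfacet
facet normal 0.753 0.513 -0.413
outer loop
vertex 3.071 2.738 2.025
vertex 3.407 2.776 2.684
vertex 3.474 2.256 2.161
endloop
endfacet
facet normal -0.585 -0.632 -0.508
outer loop
vertex 3.071 2.738 2.025
vertex 3.474 2.256 2.161
vertex 2.653 2.264 3.096
endloop
endfacet
facet normal 0.754 0.512 -0.412
outer loop
vertex 3.474 2.256 2.161
vertex 3.407 2.776 2.684
vertex 3.825 2.166 2.691
endloop
endfacet
facet normal -0.115 -0.989 -0.092
outer loop
vertex 3.474 2.256 2.161
vertex 3.825 2.166 2.691
vertex 2.653 2.264 3.096
endloop
endfacet
facet normal 0.753 0.511 -0.413
outer loop
vertex 3.825 2.166 2.691
vertex 3.407 2.776 2.684
vertex 3.862 2.535 3.215
endloop
endfacet
facet normal 0.127 -0.815 0.565
outer loop
vertex 3.825 2.166 2.691
vertex 3.862 2.535 3.215
vertex 2.653 2.264 3.096
endloop
endfacet
facet normal -0.751 0.547 0.370
outer loop
vertex -4.876 1.662 3.962
vertex -4.238 2.118 4.583
vertex -4.623 2.702 2.939
endloop
endfacet
facet normal -0.638 -0.455 -0.621
outer loop
vertex -3.362 1.782 2.317
vertex -4.876 1.662 3.962
vertex -4.623 2.702 2.939
endloop
endfacet
facet normal -0.751 0.547 0.370
outer loop
vertex -4.623 2.702 2.939
vertex -4.238 2.118 4.583
vertex -3.985 3.157 3.56
endloop
endfacet
facet normal 0.172 0.702 -0.691
outer loop
vertex -3.985 3.157 3.56
vertex -3.362 1.782 2.317
vertex -4.623 2.702 2.939
endloop
endfacet
facet normal -0.171 -0.702 0.691
outer loop
vertex -4.876 1.662 3.962
vertex -2.977 1.198 3.961
vertex -4.238 2.118 4.583
endloop
endfacet
facet normal -0.638 -0.456 -0.621
outer loop
vertex -3.615 0.743 3.34
vertex -4.876 1.662 3.962
vertex -3.362 1.782 2.317
endloop
endfacet
facet normal -0.171 -0.703 0.691
outer loop
vertex -3.615 0.743 3.34
vertex -2.977 1.198 3.961
vertex -4.876 1.662 3.962
endloop
endfacet
facet normal 0.638 0.455 0.620
outer loop
vertex -4.238 2.118 4.583
vertex -2.977 1.198 3.961
vertex -3.985 3.157 3.56
endloop
endfacet
facet normal 0.171 0.702 -0.691
outer loop
vertex -2.724 2.238 2.938
vertex -3.362 1.782 2.317
vertex -3.985 3.157 3.56
endloop
endfacet
facet normal 0.638 0.455 0.621
outer loop
vertex -3.985 3.157 3.56
vertex -2.977 1.198 3.961
vertex -2.724 2.238 2.938
endloop
endfacet
facet normal 0.751 -0.547 -0.370
outer loop
vertex -2.724 2.238 2.938
vertex -3.615 0.743 3.34
vertex -3.362 1.782 2.317
endloop
endfacet
facet normal 0.751 -0.547 -0.370
outer loop
vertex -2.977 1.198 3.961
vertex -3.615 0.743 3.34
vertex -2.724 2.238 2.938
endloop
endfacet

endsolid


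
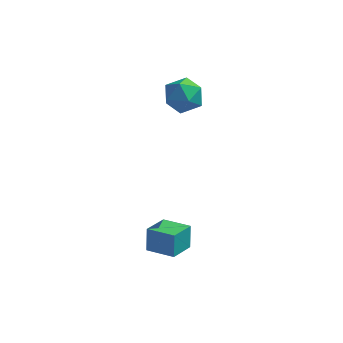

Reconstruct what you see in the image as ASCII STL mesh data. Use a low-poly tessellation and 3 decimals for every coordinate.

solid 
facet normal -0.694 -0.300 0.655
outer loop
vertex -4.43 3.809 3.997
vertex -4.088 2.63 3.819
vertex -3.544 3.307 4.706
endloop
endfacet
facet normal -0.455 0.353 0.818
outer loop
vertex -4.43 3.809 3.997
vertex -3.544 3.307 4.706
vertex -3.414 4.465 4.279
endloop
endfacet
facet normal -0.574 0.777 0.258
outer loop
vertex -4.43 3.809 3.997
vertex -3.414 4.465 4.279
vertex -3.879 4.504 3.129
endloop
endfacet
facet normal -0.886 0.388 -0.252
outer loop
vertex -4.43 3.809 3.997
vertex -3.879 4.504 3.129
vertex -4.295 3.37 2.845
endloop
endfacet
facet normal -0.961 -0.278 -0.007
outer loop
vertex -4.43 3.809 3.997
vertex -4.295 3.37 2.845
vertex -4.088 2.63 3.819
endloop
endfacet
facet normal 0.252 0.310 0.917
outer loop
vertex -3.414 4.465 4.279
vertex -3.544 3.307 4.706
vertex -2.445 3.69 4.275
endloop
endfacet
facet normal -0.136 -0.745 0.653
outer loop
vertex -3.544 3.307 4.706
vertex -4.088 2.63 3.819
vertex -2.861 2.556 3.991
endloop
endfacet
facet normal -0.569 -0.709 -0.418
outer loop
vertex -4.088 2.63 3.819
vertex -4.295 3.37 2.845
vertex -3.326 2.595 2.841
endloop
endfacet
facet normal -0.448 0.368 -0.815
outer loop
vertex -4.295 3.37 2.845
vertex -3.879 4.504 3.129
vertex -3.196 3.753 2.414
endloop
endfacet
facet normal 0.059 0.998 0.010
outer loop
vertex -3.879 4.504 3.129
vertex -3.414 4.465 4.279
vertex -2.652 4.43 3.301
endloop
endfacet
facet normal 0.886 -0.388 0.252
outer loop
vertex -2.31 3.251 3.123
vertex -2.445 3.69 4.275
vertex -2.861 2.556 3.991
endloop
endfacet
facet normal 0.574 -0.777 -0.258
outer loop
vertex -2.31 3.251 3.123
vertex -2.861 2.556 3.991
vertex -3.326 2.595 2.841
endloop
endfacet
facet normal 0.455 -0.353 -0.818
outer loop
vertex -2.31 3.251 3.123
vertex -3.326 2.595 2.841
vertex -3.196 3.753 2.414
endloop
endfacet
facet normal 0.694 0.300 -0.655
outer loop
vertex -2.31 3.251 3.123
vertex -3.196 3.753 2.414
vertex -2.652 4.43 3.301
endloop
endfacet
facet normal 0.961 0.278 0.007
outer loop
vertex -2.31 3.251 3.123
vertex -2.652 4.43 3.301
vertex -2.445 3.69 4.275
endloop
endfacet
facet normal 0.448 -0.368 0.815
outer loop
vertex -2.861 2.556 3.991
vertex -2.445 3.69 4.275
vertex -3.544 3.307 4.706
endloop
endfacet
facet normal -0.059 -0.998 -0.010
outer loop
vertex -3.326 2.595 2.841
vertex -2.861 2.556 3.991
vertex -4.088 2.63 3.819
endloop
endfacet
facet normal -0.252 -0.310 -0.917
outer loop
vertex -3.196 3.753 2.414
vertex -3.326 2.595 2.841
vertex -4.295 3.37 2.845
endloop
endfacet
facet normal 0.136 0.745 -0.653
outer loop
vertex -2.652 4.43 3.301
vertex -3.196 3.753 2.414
vertex -3.879 4.504 3.129
endloop
endfacet
facet normal 0.569 0.709 0.418
outer loop
vertex -2.445 3.69 4.275
vertex -2.652 4.43 3.301
vertex -3.414 4.465 4.279
endloop
endfacet
facet normal -0.941 0.292 -0.170
outer loop
vertex -3.911 -2.714 -2.351
vertex -3.37 -1.259 -2.847
vertex -3.821 -3.208 -3.701
endloop
endfacet
facet normal -0.332 -0.893 0.305
outer loop
vertex -2.23 -3.701 -3.413
vertex -3.911 -2.714 -2.351
vertex -3.821 -3.208 -3.701
endloop
endfacet
facet normal -0.941 0.292 -0.170
outer loop
vertex -3.821 -3.208 -3.701
vertex -3.37 -1.259 -2.847
vertex -3.279 -1.752 -4.197
endloop
endfacet
facet normal 0.063 -0.343 -0.937
outer loop
vertex -3.279 -1.752 -4.197
vertex -2.23 -3.701 -3.413
vertex -3.821 -3.208 -3.701
endloop
endfacet
facet normal -0.063 0.343 0.937
outer loop
vertex -3.911 -2.714 -2.351
vertex -1.779 -1.752 -2.559
vertex -3.37 -1.259 -2.847
endloop
endfacet
facet normal -0.332 -0.893 0.304
outer loop
vertex -2.321 -3.208 -2.063
vertex -3.911 -2.714 -2.351
vertex -2.23 -3.701 -3.413
endloop
endfacet
facet normal -0.063 0.343 0.937
outer loop
vertex -2.321 -3.208 -2.063
vertex -1.779 -1.752 -2.559
vertex -3.911 -2.714 -2.351
endloop
endfacet
facet normal 0.332 0.893 -0.304
outer loop
vertex -3.37 -1.259 -2.847
vertex -1.779 -1.752 -2.559
vertex -3.279 -1.752 -4.197
endloop
endfacet
facet normal 0.063 -0.343 -0.937
outer loop
vertex -1.689 -2.246 -3.909
vertex -2.23 -3.701 -3.413
vertex -3.279 -1.752 -4.197
endloop
endfacet
facet normal 0.332 0.893 -0.304
outer loop
vertex -3.279 -1.752 -4.197
vertex -1.779 -1.752 -2.559
vertex -1.689 -2.246 -3.909
endloop
endfacet
facet normal 0.941 -0.292 0.170
outer loop
vertex -1.689 -2.246 -3.909
vertex -2.321 -3.208 -2.063
vertex -2.23 -3.701 -3.413
endloop
endfacet
facet normal 0.941 -0.292 0.170
outer loop
vertex -1.779 -1.752 -2.559
vertex -2.321 -3.208 -2.063
vertex -1.689 -2.246 -3.909
endloop
endfacet

endsolid


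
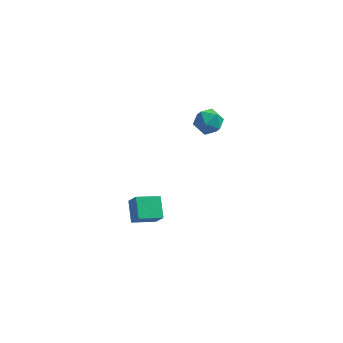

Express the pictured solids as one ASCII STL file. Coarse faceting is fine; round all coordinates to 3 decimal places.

solid 
facet normal -0.479 -0.877 0.033
outer loop
vertex 1.984 3.045 3.022
vertex 2.648 2.665 2.56
vertex 2.678 2.682 3.453
endloop
endfacet
facet normal -0.630 -0.484 0.607
outer loop
vertex 1.984 3.045 3.022
vertex 2.678 2.682 3.453
vertex 2.341 3.464 3.726
endloop
endfacet
facet normal -0.914 0.133 0.384
outer loop
vertex 1.984 3.045 3.022
vertex 2.341 3.464 3.726
vertex 2.104 3.93 3.002
endloop
endfacet
facet normal -0.937 0.120 -0.328
outer loop
vertex 1.984 3.045 3.022
vertex 2.104 3.93 3.002
vertex 2.293 3.437 2.281
endloop
endfacet
facet normal -0.669 -0.505 -0.546
outer loop
vertex 1.984 3.045 3.022
vertex 2.293 3.437 2.281
vertex 2.648 2.665 2.56
endloop
endfacet
facet normal -0.017 -0.336 0.942
outer loop
vertex 2.341 3.464 3.726
vertex 2.678 2.682 3.453
vertex 3.227 3.343 3.699
endloop
endfacet
facet normal 0.229 -0.973 0.011
outer loop
vertex 2.678 2.682 3.453
vertex 2.648 2.665 2.56
vertex 3.416 2.85 2.978
endloop
endfacet
facet normal -0.079 -0.371 -0.925
outer loop
vertex 2.648 2.665 2.56
vertex 2.293 3.437 2.281
vertex 3.179 3.316 2.254
endloop
endfacet
facet normal -0.514 0.640 -0.572
outer loop
vertex 2.293 3.437 2.281
vertex 2.104 3.93 3.002
vertex 2.842 4.098 2.527
endloop
endfacet
facet normal -0.475 0.661 0.581
outer loop
vertex 2.104 3.93 3.002
vertex 2.341 3.464 3.726
vertex 2.872 4.115 3.42
endloop
endfacet
facet normal 0.937 -0.120 0.328
outer loop
vertex 3.536 3.735 2.958
vertex 3.227 3.343 3.699
vertex 3.416 2.85 2.978
endloop
endfacet
facet normal 0.914 -0.133 -0.384
outer loop
vertex 3.536 3.735 2.958
vertex 3.416 2.85 2.978
vertex 3.179 3.316 2.254
endloop
endfacet
facet normal 0.630 0.484 -0.607
outer loop
vertex 3.536 3.735 2.958
vertex 3.179 3.316 2.254
vertex 2.842 4.098 2.527
endloop
endfacet
facet normal 0.479 0.877 -0.033
outer loop
vertex 3.536 3.735 2.958
vertex 2.842 4.098 2.527
vertex 2.872 4.115 3.42
endloop
endfacet
facet normal 0.669 0.505 0.546
outer loop
vertex 3.536 3.735 2.958
vertex 2.872 4.115 3.42
vertex 3.227 3.343 3.699
endloop
endfacet
facet normal 0.514 -0.640 0.572
outer loop
vertex 3.416 2.85 2.978
vertex 3.227 3.343 3.699
vertex 2.678 2.682 3.453
endloop
endfacet
facet normal 0.475 -0.661 -0.581
outer loop
vertex 3.179 3.316 2.254
vertex 3.416 2.85 2.978
vertex 2.648 2.665 2.56
endloop
endfacet
facet normal 0.017 0.336 -0.942
outer loop
vertex 2.842 4.098 2.527
vertex 3.179 3.316 2.254
vertex 2.293 3.437 2.281
endloop
endfacet
facet normal -0.229 0.973 -0.011
outer loop
vertex 2.872 4.115 3.42
vertex 2.842 4.098 2.527
vertex 2.104 3.93 3.002
endloop
endfacet
facet normal 0.079 0.371 0.925
outer loop
vertex 3.227 3.343 3.699
vertex 2.872 4.115 3.42
vertex 2.341 3.464 3.726
endloop
endfacet
facet normal -0.428 0.396 -0.812
outer loop
vertex -0.559 -2.98 2.27
vertex 0.599 -2.453 1.917
vertex -0.279 -4.039 1.606
endloop
endfacet
facet normal -0.877 -0.399 0.267
outer loop
vertex 0.161 -4.447 2.443
vertex -0.559 -2.98 2.27
vertex -0.279 -4.039 1.606
endloop
endfacet
facet normal -0.429 0.396 -0.812
outer loop
vertex -0.279 -4.039 1.606
vertex 0.599 -2.453 1.917
vertex 0.878 -3.511 1.253
endloop
endfacet
facet normal 0.219 -0.827 -0.518
outer loop
vertex 0.878 -3.511 1.253
vertex 0.161 -4.447 2.443
vertex -0.279 -4.039 1.606
endloop
endfacet
facet normal -0.218 0.827 0.518
outer loop
vertex -0.559 -2.98 2.27
vertex 1.039 -2.861 2.754
vertex 0.599 -2.453 1.917
endloop
endfacet
facet normal -0.877 -0.399 0.267
outer loop
vertex -0.118 -3.389 3.107
vertex -0.559 -2.98 2.27
vertex 0.161 -4.447 2.443
endloop
endfacet
facet normal -0.219 0.826 0.519
outer loop
vertex -0.118 -3.389 3.107
vertex 1.039 -2.861 2.754
vertex -0.559 -2.98 2.27
endloop
endfacet
facet normal 0.877 0.399 -0.267
outer loop
vertex 0.599 -2.453 1.917
vertex 1.039 -2.861 2.754
vertex 0.878 -3.511 1.253
endloop
endfacet
facet normal 0.218 -0.827 -0.519
outer loop
vertex 1.319 -3.92 2.09
vertex 0.161 -4.447 2.443
vertex 0.878 -3.511 1.253
endloop
endfacet
facet normal 0.877 0.399 -0.267
outer loop
vertex 0.878 -3.511 1.253
vertex 1.039 -2.861 2.754
vertex 1.319 -3.92 2.09
endloop
endfacet
facet normal 0.428 -0.397 0.812
outer loop
vertex 1.319 -3.92 2.09
vertex -0.118 -3.389 3.107
vertex 0.161 -4.447 2.443
endloop
endfacet
facet normal 0.428 -0.396 0.812
outer loop
vertex 1.039 -2.861 2.754
vertex -0.118 -3.389 3.107
vertex 1.319 -3.92 2.09
endloop
endfacet

endsolid


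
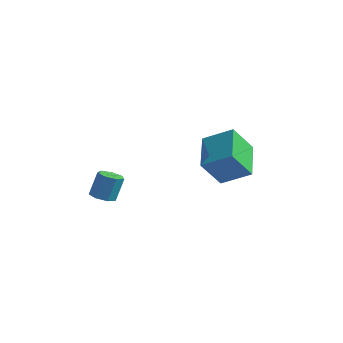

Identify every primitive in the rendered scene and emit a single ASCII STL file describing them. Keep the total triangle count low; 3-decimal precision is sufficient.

solid 
facet normal -0.096 -0.399 -0.912
outer loop
vertex -2.049 -0.129 -2.219
vertex -2.64 0.267 -2.33
vertex -1.955 0.434 -2.475
endloop
endfacet
facet normal 0.984 -0.176 -0.026
outer loop
vertex -2.049 -0.129 -2.219
vertex -1.955 0.434 -2.475
vertex -1.908 0.458 -0.879
endloop
endfacet
facet normal 0.984 -0.175 -0.026
outer loop
vertex -1.908 0.458 -0.879
vertex -1.955 0.434 -2.475
vertex -1.815 1.02 -1.134
endloop
endfacet
facet normal 0.095 0.398 0.912
outer loop
vertex -1.908 0.458 -0.879
vertex -1.815 1.02 -1.134
vertex -2.5 0.853 -0.99
endloop
endfacet
facet normal -0.096 -0.400 -0.912
outer loop
vertex -1.955 0.434 -2.475
vertex -2.64 0.267 -2.33
vertex -2.377 0.87 -2.622
endloop
endfacet
facet normal 0.731 0.594 -0.336
outer loop
vertex -1.955 0.434 -2.475
vertex -2.377 0.87 -2.622
vertex -1.815 1.02 -1.134
endloop
endfacet
facet normal 0.731 0.593 -0.336
outer loop
vertex -1.815 1.02 -1.134
vertex -2.377 0.87 -2.622
vertex -2.237 1.457 -1.281
endloop
endfacet
facet normal 0.095 0.398 0.912
outer loop
vertex -1.815 1.02 -1.134
vertex -2.237 1.457 -1.281
vertex -2.5 0.853 -0.99
endloop
endfacet
facet normal -0.096 -0.400 -0.912
outer loop
vertex -2.377 0.87 -2.622
vertex -2.64 0.267 -2.33
vertex -2.997 0.852 -2.549
endloop
endfacet
facet normal -0.073 0.916 -0.394
outer loop
vertex -2.377 0.87 -2.622
vertex -2.997 0.852 -2.549
vertex -2.237 1.457 -1.281
endloop
endfacet
facet normal -0.072 0.916 -0.394
outer loop
vertex -2.237 1.457 -1.281
vertex -2.997 0.852 -2.549
vertex -2.857 1.439 -1.209
endloop
endfacet
facet normal 0.094 0.398 0.912
outer loop
vertex -2.237 1.457 -1.281
vertex -2.857 1.439 -1.209
vertex -2.5 0.853 -0.99
endloop
endfacet
facet normal -0.094 -0.399 -0.912
outer loop
vertex -2.997 0.852 -2.549
vertex -2.64 0.267 -2.33
vertex -3.349 0.393 -2.312
endloop
endfacet
facet normal -0.821 0.550 -0.155
outer loop
vertex -2.997 0.852 -2.549
vertex -3.349 0.393 -2.312
vertex -2.857 1.439 -1.209
endloop
endfacet
facet normal -0.822 0.549 -0.154
outer loop
vertex -2.857 1.439 -1.209
vertex -3.349 0.393 -2.312
vertex -3.208 0.98 -0.971
endloop
endfacet
facet normal 0.096 0.399 0.912
outer loop
vertex -2.857 1.439 -1.209
vertex -3.208 0.98 -0.971
vertex -2.5 0.853 -0.99
endloop
endfacet
facet normal -0.094 -0.400 -0.912
outer loop
vertex -3.349 0.393 -2.312
vertex -2.64 0.267 -2.33
vertex -3.166 -0.161 -2.088
endloop
endfacet
facet normal -0.951 -0.233 0.202
outer loop
vertex -3.349 0.393 -2.312
vertex -3.166 -0.161 -2.088
vertex -3.208 0.98 -0.971
endloop
endfacet
facet normal -0.952 -0.232 0.201
outer loop
vertex -3.208 0.98 -0.971
vertex -3.166 -0.161 -2.088
vertex -3.026 0.426 -0.748
endloop
endfacet
facet normal 0.096 0.399 0.912
outer loop
vertex -3.208 0.98 -0.971
vertex -3.026 0.426 -0.748
vertex -2.5 0.853 -0.99
endloop
endfacet
facet normal -0.095 -0.399 -0.912
outer loop
vertex -3.166 -0.161 -2.088
vertex -2.64 0.267 -2.33
vertex -2.588 -0.393 -2.047
endloop
endfacet
facet normal -0.365 -0.838 0.405
outer loop
vertex -3.166 -0.161 -2.088
vertex -2.588 -0.393 -2.047
vertex -3.026 0.426 -0.748
endloop
endfacet
facet normal -0.366 -0.838 0.405
outer loop
vertex -3.026 0.426 -0.748
vertex -2.588 -0.393 -2.047
vertex -2.448 0.194 -0.706
endloop
endfacet
facet normal 0.094 0.400 0.912
outer loop
vertex -3.026 0.426 -0.748
vertex -2.448 0.194 -0.706
vertex -2.5 0.853 -0.99
endloop
endfacet
facet normal -0.096 -0.399 -0.912
outer loop
vertex -2.588 -0.393 -2.047
vertex -2.64 0.267 -2.33
vertex -2.049 -0.129 -2.219
endloop
endfacet
facet normal 0.496 -0.813 0.304
outer loop
vertex -2.588 -0.393 -2.047
vertex -2.049 -0.129 -2.219
vertex -2.448 0.194 -0.706
endloop
endfacet
facet normal 0.495 -0.814 0.304
outer loop
vertex -2.448 0.194 -0.706
vertex -2.049 -0.129 -2.219
vertex -1.908 0.458 -0.879
endloop
endfacet
facet normal 0.096 0.400 0.911
outer loop
vertex -2.448 0.194 -0.706
vertex -1.908 0.458 -0.879
vertex -2.5 0.853 -0.99
endloop
endfacet
facet normal -0.321 -0.478 0.817
outer loop
vertex 4.342 1.219 2.502
vertex 3.303 3.023 3.149
vertex 2.893 0.698 1.628
endloop
endfacet
facet normal 0.477 -0.828 -0.297
outer loop
vertex 3.497 1.597 0.091
vertex 4.342 1.219 2.502
vertex 2.893 0.698 1.628
endloop
endfacet
facet normal -0.321 -0.478 0.817
outer loop
vertex 2.893 0.698 1.628
vertex 3.303 3.023 3.149
vertex 1.854 2.502 2.275
endloop
endfacet
facet normal -0.818 -0.294 -0.494
outer loop
vertex 1.854 2.502 2.275
vertex 3.497 1.597 0.091
vertex 2.893 0.698 1.628
endloop
endfacet
facet normal 0.818 0.294 0.494
outer loop
vertex 4.342 1.219 2.502
vertex 3.907 3.922 1.612
vertex 3.303 3.023 3.149
endloop
endfacet
facet normal 0.477 -0.828 -0.297
outer loop
vertex 4.946 2.118 0.965
vertex 4.342 1.219 2.502
vertex 3.497 1.597 0.091
endloop
endfacet
facet normal 0.818 0.294 0.494
outer loop
vertex 4.946 2.118 0.965
vertex 3.907 3.922 1.612
vertex 4.342 1.219 2.502
endloop
endfacet
facet normal -0.477 0.828 0.297
outer loop
vertex 3.303 3.023 3.149
vertex 3.907 3.922 1.612
vertex 1.854 2.502 2.275
endloop
endfacet
facet normal -0.818 -0.294 -0.494
outer loop
vertex 2.458 3.401 0.738
vertex 3.497 1.597 0.091
vertex 1.854 2.502 2.275
endloop
endfacet
facet normal -0.477 0.828 0.297
outer loop
vertex 1.854 2.502 2.275
vertex 3.907 3.922 1.612
vertex 2.458 3.401 0.738
endloop
endfacet
facet normal 0.321 0.478 -0.817
outer loop
vertex 2.458 3.401 0.738
vertex 4.946 2.118 0.965
vertex 3.497 1.597 0.091
endloop
endfacet
facet normal 0.321 0.478 -0.817
outer loop
vertex 3.907 3.922 1.612
vertex 4.946 2.118 0.965
vertex 2.458 3.401 0.738
endloop
endfacet

endsolid


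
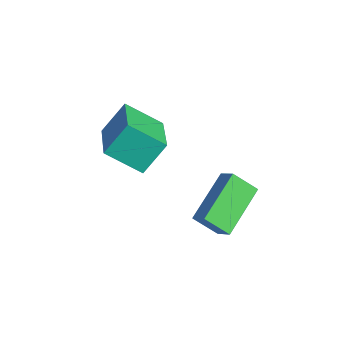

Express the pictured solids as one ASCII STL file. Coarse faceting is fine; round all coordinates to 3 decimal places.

solid 
facet normal -0.846 0.372 -0.381
outer loop
vertex -2.709 -2.265 2.331
vertex -2.768 -1.383 3.324
vertex -1.918 -1.299 1.519
endloop
endfacet
facet normal 0.044 -0.664 -0.746
outer loop
vertex -0.192 -2.057 2.296
vertex -2.709 -2.265 2.331
vertex -1.918 -1.299 1.519
endloop
endfacet
facet normal -0.847 0.371 -0.381
outer loop
vertex -1.918 -1.299 1.519
vertex -2.768 -1.383 3.324
vertex -1.978 -0.416 2.512
endloop
endfacet
facet normal 0.530 0.649 -0.545
outer loop
vertex -1.978 -0.416 2.512
vertex -0.192 -2.057 2.296
vertex -1.918 -1.299 1.519
endloop
endfacet
facet normal -0.530 -0.649 0.545
outer loop
vertex -2.709 -2.265 2.331
vertex -1.042 -2.141 4.101
vertex -2.768 -1.383 3.324
endloop
endfacet
facet normal 0.044 -0.663 -0.747
outer loop
vertex -0.982 -3.024 3.108
vertex -2.709 -2.265 2.331
vertex -0.192 -2.057 2.296
endloop
endfacet
facet normal -0.531 -0.649 0.545
outer loop
vertex -0.982 -3.024 3.108
vertex -1.042 -2.141 4.101
vertex -2.709 -2.265 2.331
endloop
endfacet
facet normal -0.045 0.664 0.747
outer loop
vertex -2.768 -1.383 3.324
vertex -1.042 -2.141 4.101
vertex -1.978 -0.416 2.512
endloop
endfacet
facet normal 0.531 0.649 -0.545
outer loop
vertex -0.251 -1.175 3.289
vertex -0.192 -2.057 2.296
vertex -1.978 -0.416 2.512
endloop
endfacet
facet normal -0.044 0.664 0.747
outer loop
vertex -1.978 -0.416 2.512
vertex -1.042 -2.141 4.101
vertex -0.251 -1.175 3.289
endloop
endfacet
facet normal 0.847 -0.372 0.381
outer loop
vertex -0.251 -1.175 3.289
vertex -0.982 -3.024 3.108
vertex -0.192 -2.057 2.296
endloop
endfacet
facet normal 0.846 -0.372 0.382
outer loop
vertex -1.042 -2.141 4.101
vertex -0.982 -3.024 3.108
vertex -0.251 -1.175 3.289
endloop
endfacet
facet normal -0.458 -0.602 0.654
outer loop
vertex -0.076 1.13 0.75
vertex -0.679 1.029 0.235
vertex 0.856 -0.431 -0.035
endloop
endfacet
facet normal 0.755 0.127 0.644
outer loop
vertex 1.359 0.231 -0.755
vertex -0.076 1.13 0.75
vertex 0.856 -0.431 -0.035
endloop
endfacet
facet normal -0.457 -0.602 0.655
outer loop
vertex 0.856 -0.431 -0.035
vertex -0.679 1.029 0.235
vertex 0.252 -0.532 -0.55
endloop
endfacet
facet normal 0.470 -0.789 -0.397
outer loop
vertex 0.252 -0.532 -0.55
vertex 1.359 0.231 -0.755
vertex 0.856 -0.431 -0.035
endloop
endfacet
facet normal -0.470 0.788 0.396
outer loop
vertex -0.076 1.13 0.75
vertex -0.176 1.691 -0.485
vertex -0.679 1.029 0.235
endloop
endfacet
facet normal 0.754 0.126 0.644
outer loop
vertex 0.428 1.792 0.03
vertex -0.076 1.13 0.75
vertex 1.359 0.231 -0.755
endloop
endfacet
facet normal -0.470 0.789 0.396
outer loop
vertex 0.428 1.792 0.03
vertex -0.176 1.691 -0.485
vertex -0.076 1.13 0.75
endloop
endfacet
facet normal -0.755 -0.127 -0.644
outer loop
vertex -0.679 1.029 0.235
vertex -0.176 1.691 -0.485
vertex 0.252 -0.532 -0.55
endloop
endfacet
facet normal 0.470 -0.789 -0.396
outer loop
vertex 0.756 0.13 -1.27
vertex 1.359 0.231 -0.755
vertex 0.252 -0.532 -0.55
endloop
endfacet
facet normal -0.754 -0.126 -0.644
outer loop
vertex 0.252 -0.532 -0.55
vertex -0.176 1.691 -0.485
vertex 0.756 0.13 -1.27
endloop
endfacet
facet normal 0.458 0.602 -0.654
outer loop
vertex 0.756 0.13 -1.27
vertex 0.428 1.792 0.03
vertex 1.359 0.231 -0.755
endloop
endfacet
facet normal 0.457 0.602 -0.654
outer loop
vertex -0.176 1.691 -0.485
vertex 0.428 1.792 0.03
vertex 0.756 0.13 -1.27
endloop
endfacet

endsolid


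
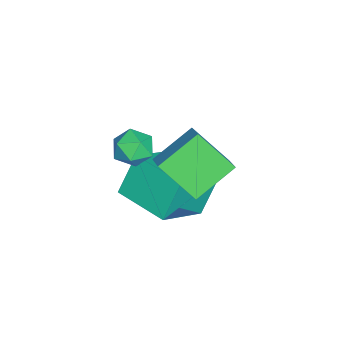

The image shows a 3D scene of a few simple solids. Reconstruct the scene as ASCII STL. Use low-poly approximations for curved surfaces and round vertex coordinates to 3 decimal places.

solid 
facet normal -0.440 0.269 0.857
outer loop
vertex -0.785 -2.985 -2.303
vertex 0.201 -1.302 -2.325
vertex -2.292 -2.115 -3.35
endloop
endfacet
facet normal -0.506 -0.863 0.011
outer loop
vertex -1.601 -2.538 -4.695
vertex -0.785 -2.985 -2.303
vertex -2.292 -2.115 -3.35
endloop
endfacet
facet normal -0.440 0.269 0.857
outer loop
vertex -2.292 -2.115 -3.35
vertex 0.201 -1.302 -2.325
vertex -1.306 -0.433 -3.372
endloop
endfacet
facet normal -0.742 0.428 -0.516
outer loop
vertex -1.306 -0.433 -3.372
vertex -1.601 -2.538 -4.695
vertex -2.292 -2.115 -3.35
endloop
endfacet
facet normal 0.742 -0.428 0.516
outer loop
vertex -0.785 -2.985 -2.303
vertex 0.892 -1.725 -3.67
vertex 0.201 -1.302 -2.325
endloop
endfacet
facet normal -0.505 -0.863 0.011
outer loop
vertex -0.094 -3.407 -3.648
vertex -0.785 -2.985 -2.303
vertex -1.601 -2.538 -4.695
endloop
endfacet
facet normal 0.742 -0.428 0.516
outer loop
vertex -0.094 -3.407 -3.648
vertex 0.892 -1.725 -3.67
vertex -0.785 -2.985 -2.303
endloop
endfacet
facet normal 0.506 0.863 -0.012
outer loop
vertex 0.201 -1.302 -2.325
vertex 0.892 -1.725 -3.67
vertex -1.306 -0.433 -3.372
endloop
endfacet
facet normal -0.742 0.428 -0.516
outer loop
vertex -0.615 -0.855 -4.717
vertex -1.601 -2.538 -4.695
vertex -1.306 -0.433 -3.372
endloop
endfacet
facet normal 0.506 0.863 -0.011
outer loop
vertex -1.306 -0.433 -3.372
vertex 0.892 -1.725 -3.67
vertex -0.615 -0.855 -4.717
endloop
endfacet
facet normal 0.440 -0.269 -0.857
outer loop
vertex -0.615 -0.855 -4.717
vertex -0.094 -3.407 -3.648
vertex -1.601 -2.538 -4.695
endloop
endfacet
facet normal 0.440 -0.269 -0.857
outer loop
vertex 0.892 -1.725 -3.67
vertex -0.094 -3.407 -3.648
vertex -0.615 -0.855 -4.717
endloop
endfacet
facet normal -0.614 0.602 0.510
outer loop
vertex 0.39 -0.766 0.447
vertex 0.615 0.444 -0.711
vertex -0.396 -1.122 -0.078
endloop
endfacet
facet normal -0.133 -0.716 0.685
outer loop
vertex 0.605 -2.104 -0.909
vertex 0.39 -0.766 0.447
vertex -0.396 -1.122 -0.078
endloop
endfacet
facet normal -0.614 0.602 0.510
outer loop
vertex -0.396 -1.122 -0.078
vertex 0.615 0.444 -0.711
vertex -0.171 0.088 -1.236
endloop
endfacet
facet normal -0.778 -0.353 -0.520
outer loop
vertex -0.171 0.088 -1.236
vertex 0.605 -2.104 -0.909
vertex -0.396 -1.122 -0.078
endloop
endfacet
facet normal 0.778 0.353 0.520
outer loop
vertex 0.39 -0.766 0.447
vertex 1.616 -0.538 -1.542
vertex 0.615 0.444 -0.711
endloop
endfacet
facet normal -0.133 -0.716 0.685
outer loop
vertex 1.391 -1.748 -0.384
vertex 0.39 -0.766 0.447
vertex 0.605 -2.104 -0.909
endloop
endfacet
facet normal 0.778 0.353 0.520
outer loop
vertex 1.391 -1.748 -0.384
vertex 1.616 -0.538 -1.542
vertex 0.39 -0.766 0.447
endloop
endfacet
facet normal 0.133 0.716 -0.685
outer loop
vertex 0.615 0.444 -0.711
vertex 1.616 -0.538 -1.542
vertex -0.171 0.088 -1.236
endloop
endfacet
facet normal -0.778 -0.353 -0.520
outer loop
vertex 0.83 -0.894 -2.067
vertex 0.605 -2.104 -0.909
vertex -0.171 0.088 -1.236
endloop
endfacet
facet normal 0.133 0.716 -0.685
outer loop
vertex -0.171 0.088 -1.236
vertex 1.616 -0.538 -1.542
vertex 0.83 -0.894 -2.067
endloop
endfacet
facet normal 0.614 -0.602 -0.510
outer loop
vertex 0.83 -0.894 -2.067
vertex 1.391 -1.748 -0.384
vertex 0.605 -2.104 -0.909
endloop
endfacet
facet normal 0.614 -0.602 -0.510
outer loop
vertex 1.616 -0.538 -1.542
vertex 1.391 -1.748 -0.384
vertex 0.83 -0.894 -2.067
endloop
endfacet
facet normal 0.035 0.876 0.480
outer loop
vertex -0.164 -2.3 -1.564
vertex -0.801 -2.467 -1.213
vertex -0.146 -2.659 -0.91
endloop
endfacet
facet normal 0.693 0.640 0.332
outer loop
vertex -0.164 -2.3 -1.564
vertex -0.146 -2.659 -0.91
vertex 0.311 -2.867 -1.462
endloop
endfacet
facet normal 0.743 0.555 -0.374
outer loop
vertex -0.164 -2.3 -1.564
vertex 0.311 -2.867 -1.462
vertex -0.061 -2.803 -2.106
endloop
endfacet
facet normal 0.117 0.739 -0.664
outer loop
vertex -0.164 -2.3 -1.564
vertex -0.061 -2.803 -2.106
vertex -0.748 -2.556 -1.952
endloop
endfacet
facet normal -0.321 0.937 -0.136
outer loop
vertex -0.164 -2.3 -1.564
vertex -0.748 -2.556 -1.952
vertex -0.801 -2.467 -1.213
endloop
endfacet
facet normal 0.770 -0.000 0.638
outer loop
vertex 0.311 -2.867 -1.462
vertex -0.146 -2.659 -0.91
vertex -0.032 -3.384 -1.048
endloop
endfacet
facet normal -0.294 0.381 0.877
outer loop
vertex -0.146 -2.659 -0.91
vertex -0.801 -2.467 -1.213
vertex -0.719 -3.137 -0.894
endloop
endfacet
facet normal -0.869 0.480 -0.120
outer loop
vertex -0.801 -2.467 -1.213
vertex -0.748 -2.556 -1.952
vertex -1.091 -3.073 -1.538
endloop
endfacet
facet normal -0.161 0.160 -0.974
outer loop
vertex -0.748 -2.556 -1.952
vertex -0.061 -2.803 -2.106
vertex -0.634 -3.281 -2.09
endloop
endfacet
facet normal 0.852 -0.136 -0.506
outer loop
vertex -0.061 -2.803 -2.106
vertex 0.311 -2.867 -1.462
vertex 0.021 -3.473 -1.787
endloop
endfacet
facet normal -0.117 -0.739 0.664
outer loop
vertex -0.616 -3.64 -1.436
vertex -0.032 -3.384 -1.048
vertex -0.719 -3.137 -0.894
endloop
endfacet
facet normal -0.743 -0.555 0.374
outer loop
vertex -0.616 -3.64 -1.436
vertex -0.719 -3.137 -0.894
vertex -1.091 -3.073 -1.538
endloop
endfacet
facet normal -0.693 -0.640 -0.332
outer loop
vertex -0.616 -3.64 -1.436
vertex -1.091 -3.073 -1.538
vertex -0.634 -3.281 -2.09
endloop
endfacet
facet normal -0.035 -0.876 -0.480
outer loop
vertex -0.616 -3.64 -1.436
vertex -0.634 -3.281 -2.09
vertex 0.021 -3.473 -1.787
endloop
endfacet
facet normal 0.321 -0.937 0.136
outer loop
vertex -0.616 -3.64 -1.436
vertex 0.021 -3.473 -1.787
vertex -0.032 -3.384 -1.048
endloop
endfacet
facet normal 0.161 -0.160 0.974
outer loop
vertex -0.719 -3.137 -0.894
vertex -0.032 -3.384 -1.048
vertex -0.146 -2.659 -0.91
endloop
endfacet
facet normal -0.852 0.136 0.506
outer loop
vertex -1.091 -3.073 -1.538
vertex -0.719 -3.137 -0.894
vertex -0.801 -2.467 -1.213
endloop
endfacet
facet normal -0.770 0.000 -0.638
outer loop
vertex -0.634 -3.281 -2.09
vertex -1.091 -3.073 -1.538
vertex -0.748 -2.556 -1.952
endloop
endfacet
facet normal 0.294 -0.381 -0.877
outer loop
vertex 0.021 -3.473 -1.787
vertex -0.634 -3.281 -2.09
vertex -0.061 -2.803 -2.106
endloop
endfacet
facet normal 0.869 -0.480 0.120
outer loop
vertex -0.032 -3.384 -1.048
vertex 0.021 -3.473 -1.787
vertex 0.311 -2.867 -1.462
endloop
endfacet

endsolid


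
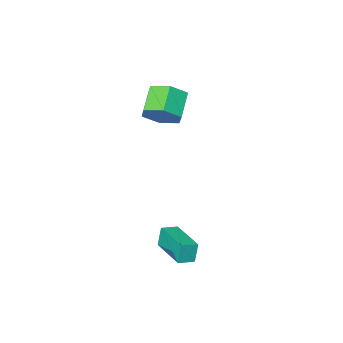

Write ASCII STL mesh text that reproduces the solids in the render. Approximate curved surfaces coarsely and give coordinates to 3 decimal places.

solid 
facet normal -0.969 0.134 -0.206
outer loop
vertex 0.83 1.815 -2.055
vertex 1.064 3.802 -1.859
vertex 1.051 1.887 -3.048
endloop
endfacet
facet normal -0.116 -0.988 -0.098
outer loop
vertex 1.836 1.778 -2.881
vertex 0.83 1.815 -2.055
vertex 1.051 1.887 -3.048
endloop
endfacet
facet normal -0.969 0.134 -0.206
outer loop
vertex 1.051 1.887 -3.048
vertex 1.064 3.802 -1.859
vertex 1.285 3.874 -2.852
endloop
endfacet
facet normal 0.217 0.070 -0.974
outer loop
vertex 1.285 3.874 -2.852
vertex 1.836 1.778 -2.881
vertex 1.051 1.887 -3.048
endloop
endfacet
facet normal -0.217 -0.070 0.974
outer loop
vertex 0.83 1.815 -2.055
vertex 1.849 3.693 -1.692
vertex 1.064 3.802 -1.859
endloop
endfacet
facet normal -0.116 -0.988 -0.098
outer loop
vertex 1.615 1.706 -1.888
vertex 0.83 1.815 -2.055
vertex 1.836 1.778 -2.881
endloop
endfacet
facet normal -0.217 -0.070 0.974
outer loop
vertex 1.615 1.706 -1.888
vertex 1.849 3.693 -1.692
vertex 0.83 1.815 -2.055
endloop
endfacet
facet normal 0.116 0.988 0.098
outer loop
vertex 1.064 3.802 -1.859
vertex 1.849 3.693 -1.692
vertex 1.285 3.874 -2.852
endloop
endfacet
facet normal 0.217 0.070 -0.974
outer loop
vertex 2.07 3.765 -2.685
vertex 1.836 1.778 -2.881
vertex 1.285 3.874 -2.852
endloop
endfacet
facet normal 0.116 0.988 0.098
outer loop
vertex 1.285 3.874 -2.852
vertex 1.849 3.693 -1.692
vertex 2.07 3.765 -2.685
endloop
endfacet
facet normal 0.969 -0.134 0.206
outer loop
vertex 2.07 3.765 -2.685
vertex 1.615 1.706 -1.888
vertex 1.836 1.778 -2.881
endloop
endfacet
facet normal 0.969 -0.134 0.206
outer loop
vertex 1.849 3.693 -1.692
vertex 1.615 1.706 -1.888
vertex 2.07 3.765 -2.685
endloop
endfacet
facet normal 0.600 0.563 -0.568
outer loop
vertex 0.245 -1.861 3.308
vertex -0.536 -1.603 2.739
vertex -0.296 -1.052 3.538
endloop
endfacet
facet normal 0.590 0.170 0.789
outer loop
vertex 0.245 -1.861 3.308
vertex -0.296 -1.052 3.538
vertex -0.642 -2.694 4.15
endloop
endfacet
facet normal 0.589 0.170 0.790
outer loop
vertex -0.642 -2.694 4.15
vertex -0.296 -1.052 3.538
vertex -1.184 -1.885 4.38
endloop
endfacet
facet normal -0.599 -0.563 0.569
outer loop
vertex -0.642 -2.694 4.15
vertex -1.184 -1.885 4.38
vertex -1.424 -2.437 3.581
endloop
endfacet
facet normal 0.599 0.564 -0.569
outer loop
vertex -0.296 -1.052 3.538
vertex -0.536 -1.603 2.739
vertex -1.078 -0.795 2.969
endloop
endfacet
facet normal -0.174 0.786 0.594
outer loop
vertex -0.296 -1.052 3.538
vertex -1.078 -0.795 2.969
vertex -1.184 -1.885 4.38
endloop
endfacet
facet normal -0.174 0.786 0.594
outer loop
vertex -1.184 -1.885 4.38
vertex -1.078 -0.795 2.969
vertex -1.965 -1.628 3.811
endloop
endfacet
facet normal -0.600 -0.563 0.569
outer loop
vertex -1.184 -1.885 4.38
vertex -1.965 -1.628 3.811
vertex -1.424 -2.437 3.581
endloop
endfacet
facet normal 0.599 0.564 -0.569
outer loop
vertex -1.078 -0.795 2.969
vertex -0.536 -1.603 2.739
vertex -1.318 -1.346 2.17
endloop
endfacet
facet normal -0.763 0.616 -0.195
outer loop
vertex -1.078 -0.795 2.969
vertex -1.318 -1.346 2.17
vertex -1.965 -1.628 3.811
endloop
endfacet
facet normal -0.763 0.616 -0.195
outer loop
vertex -1.965 -1.628 3.811
vertex -1.318 -1.346 2.17
vertex -2.205 -2.179 3.012
endloop
endfacet
facet normal -0.600 -0.563 0.568
outer loop
vertex -1.965 -1.628 3.811
vertex -2.205 -2.179 3.012
vertex -1.424 -2.437 3.581
endloop
endfacet
facet normal 0.599 0.563 -0.569
outer loop
vertex -1.318 -1.346 2.17
vertex -0.536 -1.603 2.739
vertex -0.776 -2.155 1.94
endloop
endfacet
facet normal -0.589 -0.170 -0.790
outer loop
vertex -1.318 -1.346 2.17
vertex -0.776 -2.155 1.94
vertex -2.205 -2.179 3.012
endloop
endfacet
facet normal -0.590 -0.170 -0.790
outer loop
vertex -2.205 -2.179 3.012
vertex -0.776 -2.155 1.94
vertex -1.664 -2.988 2.782
endloop
endfacet
facet normal -0.600 -0.563 0.568
outer loop
vertex -2.205 -2.179 3.012
vertex -1.664 -2.988 2.782
vertex -1.424 -2.437 3.581
endloop
endfacet
facet normal 0.600 0.563 -0.569
outer loop
vertex -0.776 -2.155 1.94
vertex -0.536 -1.603 2.739
vertex 0.005 -2.412 2.509
endloop
endfacet
facet normal 0.174 -0.786 -0.594
outer loop
vertex -0.776 -2.155 1.94
vertex 0.005 -2.412 2.509
vertex -1.664 -2.988 2.782
endloop
endfacet
facet normal 0.174 -0.786 -0.594
outer loop
vertex -1.664 -2.988 2.782
vertex 0.005 -2.412 2.509
vertex -0.882 -3.245 3.351
endloop
endfacet
facet normal -0.599 -0.564 0.569
outer loop
vertex -1.664 -2.988 2.782
vertex -0.882 -3.245 3.351
vertex -1.424 -2.437 3.581
endloop
endfacet
facet normal 0.600 0.563 -0.568
outer loop
vertex 0.005 -2.412 2.509
vertex -0.536 -1.603 2.739
vertex 0.245 -1.861 3.308
endloop
endfacet
facet normal 0.763 -0.616 0.195
outer loop
vertex 0.005 -2.412 2.509
vertex 0.245 -1.861 3.308
vertex -0.882 -3.245 3.351
endloop
endfacet
facet normal 0.763 -0.616 0.195
outer loop
vertex -0.882 -3.245 3.351
vertex 0.245 -1.861 3.308
vertex -0.642 -2.694 4.15
endloop
endfacet
facet normal -0.599 -0.564 0.569
outer loop
vertex -0.882 -3.245 3.351
vertex -0.642 -2.694 4.15
vertex -1.424 -2.437 3.581
endloop
endfacet

endsolid


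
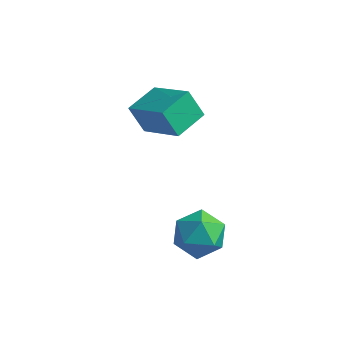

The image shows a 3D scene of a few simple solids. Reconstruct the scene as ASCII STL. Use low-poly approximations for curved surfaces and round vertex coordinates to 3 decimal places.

solid 
facet normal -0.524 0.034 0.851
outer loop
vertex -0.9 -0.795 0.488
vertex -0.55 0.478 0.652
vertex -2.463 -0.237 -0.497
endloop
endfacet
facet normal -0.264 -0.957 -0.123
outer loop
vertex -1.85 -0.278 -1.492
vertex -0.9 -0.795 0.488
vertex -2.463 -0.237 -0.497
endloop
endfacet
facet normal -0.524 0.034 0.851
outer loop
vertex -2.463 -0.237 -0.497
vertex -0.55 0.478 0.652
vertex -2.113 1.035 -0.333
endloop
endfacet
facet normal -0.810 0.289 -0.511
outer loop
vertex -2.113 1.035 -0.333
vertex -1.85 -0.278 -1.492
vertex -2.463 -0.237 -0.497
endloop
endfacet
facet normal 0.810 -0.288 0.511
outer loop
vertex -0.9 -0.795 0.488
vertex 0.063 0.437 -0.343
vertex -0.55 0.478 0.652
endloop
endfacet
facet normal -0.263 -0.957 -0.124
outer loop
vertex -0.287 -0.835 -0.507
vertex -0.9 -0.795 0.488
vertex -1.85 -0.278 -1.492
endloop
endfacet
facet normal 0.810 -0.289 0.511
outer loop
vertex -0.287 -0.835 -0.507
vertex 0.063 0.437 -0.343
vertex -0.9 -0.795 0.488
endloop
endfacet
facet normal 0.264 0.957 0.123
outer loop
vertex -0.55 0.478 0.652
vertex 0.063 0.437 -0.343
vertex -2.113 1.035 -0.333
endloop
endfacet
facet normal -0.810 0.288 -0.511
outer loop
vertex -1.5 0.995 -1.328
vertex -1.85 -0.278 -1.492
vertex -2.113 1.035 -0.333
endloop
endfacet
facet normal 0.263 0.957 0.124
outer loop
vertex -2.113 1.035 -0.333
vertex 0.063 0.437 -0.343
vertex -1.5 0.995 -1.328
endloop
endfacet
facet normal 0.524 -0.034 -0.851
outer loop
vertex -1.5 0.995 -1.328
vertex -0.287 -0.835 -0.507
vertex -1.85 -0.278 -1.492
endloop
endfacet
facet normal 0.524 -0.034 -0.851
outer loop
vertex 0.063 0.437 -0.343
vertex -0.287 -0.835 -0.507
vertex -1.5 0.995 -1.328
endloop
endfacet
facet normal -0.403 0.210 0.891
outer loop
vertex 1.578 -2.95 -1.638
vertex 1.072 -3.774 -1.673
vertex 1.954 -3.765 -1.276
endloop
endfacet
facet normal 0.251 0.487 0.836
outer loop
vertex 1.578 -2.95 -1.638
vertex 1.954 -3.765 -1.276
vertex 2.509 -3.164 -1.793
endloop
endfacet
facet normal 0.258 0.927 0.272
outer loop
vertex 1.578 -2.95 -1.638
vertex 2.509 -3.164 -1.793
vertex 1.97 -2.803 -2.51
endloop
endfacet
facet normal -0.392 0.920 -0.021
outer loop
vertex 1.578 -2.95 -1.638
vertex 1.97 -2.803 -2.51
vertex 1.082 -3.18 -2.436
endloop
endfacet
facet normal -0.802 0.477 0.361
outer loop
vertex 1.578 -2.95 -1.638
vertex 1.082 -3.18 -2.436
vertex 1.072 -3.774 -1.673
endloop
endfacet
facet normal 0.707 -0.046 0.706
outer loop
vertex 2.509 -3.164 -1.793
vertex 1.954 -3.765 -1.276
vertex 2.578 -4.12 -1.924
endloop
endfacet
facet normal -0.352 -0.496 0.794
outer loop
vertex 1.954 -3.765 -1.276
vertex 1.072 -3.774 -1.673
vertex 1.69 -4.497 -1.85
endloop
endfacet
facet normal -0.996 -0.063 -0.062
outer loop
vertex 1.072 -3.774 -1.673
vertex 1.082 -3.18 -2.436
vertex 1.151 -4.136 -2.567
endloop
endfacet
facet normal -0.334 0.653 -0.679
outer loop
vertex 1.082 -3.18 -2.436
vertex 1.97 -2.803 -2.51
vertex 1.706 -3.535 -3.084
endloop
endfacet
facet normal 0.718 0.664 -0.206
outer loop
vertex 1.97 -2.803 -2.51
vertex 2.509 -3.164 -1.793
vertex 2.588 -3.526 -2.687
endloop
endfacet
facet normal 0.392 -0.920 0.021
outer loop
vertex 2.082 -4.35 -2.722
vertex 2.578 -4.12 -1.924
vertex 1.69 -4.497 -1.85
endloop
endfacet
facet normal -0.258 -0.927 -0.272
outer loop
vertex 2.082 -4.35 -2.722
vertex 1.69 -4.497 -1.85
vertex 1.151 -4.136 -2.567
endloop
endfacet
facet normal -0.251 -0.487 -0.836
outer loop
vertex 2.082 -4.35 -2.722
vertex 1.151 -4.136 -2.567
vertex 1.706 -3.535 -3.084
endloop
endfacet
facet normal 0.403 -0.210 -0.891
outer loop
vertex 2.082 -4.35 -2.722
vertex 1.706 -3.535 -3.084
vertex 2.588 -3.526 -2.687
endloop
endfacet
facet normal 0.802 -0.477 -0.361
outer loop
vertex 2.082 -4.35 -2.722
vertex 2.588 -3.526 -2.687
vertex 2.578 -4.12 -1.924
endloop
endfacet
facet normal 0.334 -0.653 0.679
outer loop
vertex 1.69 -4.497 -1.85
vertex 2.578 -4.12 -1.924
vertex 1.954 -3.765 -1.276
endloop
endfacet
facet normal -0.718 -0.664 0.206
outer loop
vertex 1.151 -4.136 -2.567
vertex 1.69 -4.497 -1.85
vertex 1.072 -3.774 -1.673
endloop
endfacet
facet normal -0.707 0.046 -0.706
outer loop
vertex 1.706 -3.535 -3.084
vertex 1.151 -4.136 -2.567
vertex 1.082 -3.18 -2.436
endloop
endfacet
facet normal 0.352 0.496 -0.794
outer loop
vertex 2.588 -3.526 -2.687
vertex 1.706 -3.535 -3.084
vertex 1.97 -2.803 -2.51
endloop
endfacet
facet normal 0.996 0.063 0.062
outer loop
vertex 2.578 -4.12 -1.924
vertex 2.588 -3.526 -2.687
vertex 2.509 -3.164 -1.793
endloop
endfacet

endsolid
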